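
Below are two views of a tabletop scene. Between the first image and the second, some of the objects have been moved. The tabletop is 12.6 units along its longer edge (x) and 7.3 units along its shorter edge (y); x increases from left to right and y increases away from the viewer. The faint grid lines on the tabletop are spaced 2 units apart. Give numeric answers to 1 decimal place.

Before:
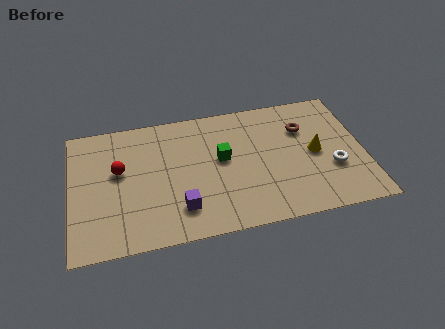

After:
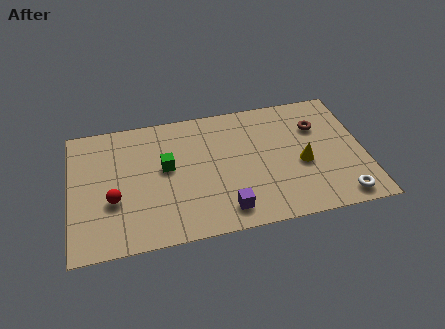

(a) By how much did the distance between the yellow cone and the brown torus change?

+0.6

The distance was about 1.6 in the first image and 2.2 in the second, so they moved 0.6 units further apart.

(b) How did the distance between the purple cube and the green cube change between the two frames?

+0.7

The distance was about 3.1 in the first image and 3.8 in the second, so they moved 0.7 units further apart.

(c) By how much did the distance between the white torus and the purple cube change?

-1.8

Before: roughly 6.7 units apart; after: 4.9. That's 1.8 units closer together.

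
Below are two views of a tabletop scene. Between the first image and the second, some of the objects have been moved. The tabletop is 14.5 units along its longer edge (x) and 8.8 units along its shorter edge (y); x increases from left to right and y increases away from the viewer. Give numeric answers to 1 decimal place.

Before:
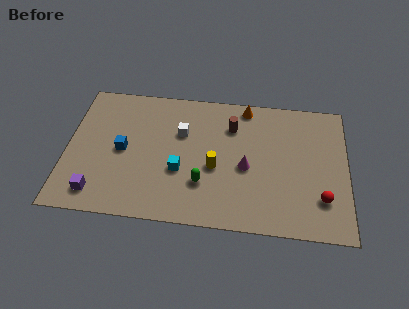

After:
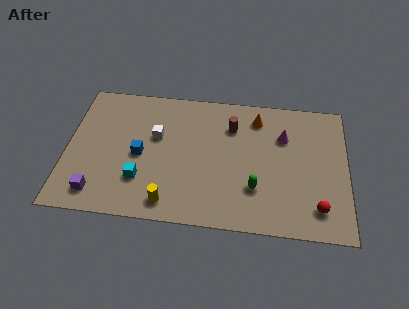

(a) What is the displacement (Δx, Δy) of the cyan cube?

(-2.0, -0.8)

The cyan cube was at about (5.9, 3.3) and moved to about (3.9, 2.5).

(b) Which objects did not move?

the brown cylinder and the purple cube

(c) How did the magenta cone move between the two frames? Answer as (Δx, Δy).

(1.9, 2.2)

The magenta cone was at about (9.3, 3.9) and moved to about (11.2, 6.1).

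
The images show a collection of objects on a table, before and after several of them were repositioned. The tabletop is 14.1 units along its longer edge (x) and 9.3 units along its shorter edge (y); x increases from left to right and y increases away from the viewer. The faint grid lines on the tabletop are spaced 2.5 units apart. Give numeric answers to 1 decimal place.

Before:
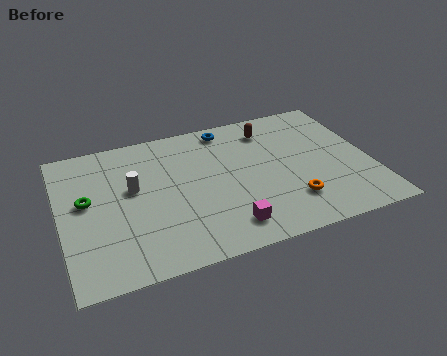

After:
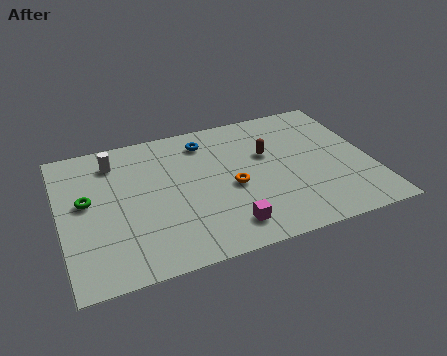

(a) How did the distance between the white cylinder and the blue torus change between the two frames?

-1.2

They were about 5.4 units apart before and 4.2 after — 1.2 units closer together.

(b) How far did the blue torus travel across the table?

1.3

The blue torus was near (7.9, 8.2) before and (6.8, 7.6) after, so it travelled √(1.1² + 0.6²) ≈ 1.3 units.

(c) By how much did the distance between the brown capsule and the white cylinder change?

+0.3

Before: roughly 6.8 units apart; after: 7.1. That's 0.3 units further apart.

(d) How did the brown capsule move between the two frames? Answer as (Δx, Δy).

(-0.3, -1.7)

The brown capsule started near (9.8, 7.5) and ended near (9.5, 5.8).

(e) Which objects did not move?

the green torus and the magenta cube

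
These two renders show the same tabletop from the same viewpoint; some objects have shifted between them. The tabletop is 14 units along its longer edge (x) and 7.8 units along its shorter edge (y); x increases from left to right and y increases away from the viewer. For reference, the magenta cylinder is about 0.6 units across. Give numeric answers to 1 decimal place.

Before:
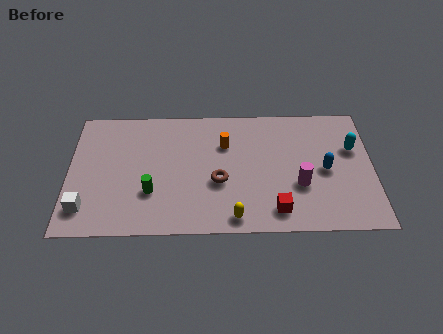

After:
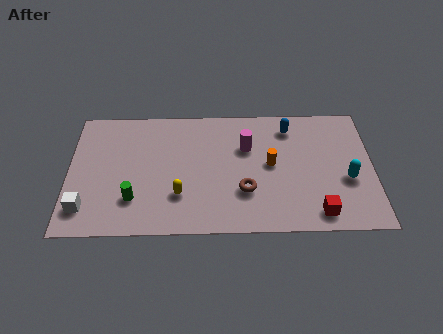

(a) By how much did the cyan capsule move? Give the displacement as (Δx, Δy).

(-0.3, -1.9)

The cyan capsule started near (13.1, 5.0) and ended near (12.8, 3.1).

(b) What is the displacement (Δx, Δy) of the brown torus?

(1.2, -0.6)

The brown torus was at about (6.9, 3.1) and moved to about (8.1, 2.5).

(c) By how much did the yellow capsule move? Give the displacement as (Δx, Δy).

(-2.5, 1.4)

From the two frames, the yellow capsule sits at roughly (7.6, 0.9) before and (5.1, 2.3) after.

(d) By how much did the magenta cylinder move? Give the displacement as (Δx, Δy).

(-2.4, 2.4)

The magenta cylinder started near (10.6, 2.8) and ended near (8.2, 5.2).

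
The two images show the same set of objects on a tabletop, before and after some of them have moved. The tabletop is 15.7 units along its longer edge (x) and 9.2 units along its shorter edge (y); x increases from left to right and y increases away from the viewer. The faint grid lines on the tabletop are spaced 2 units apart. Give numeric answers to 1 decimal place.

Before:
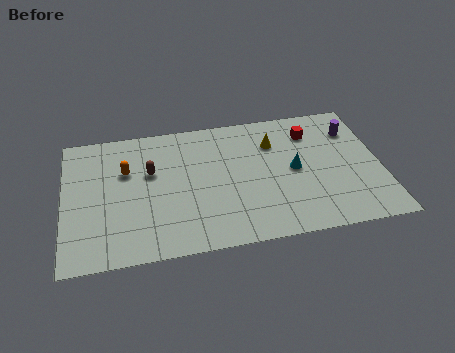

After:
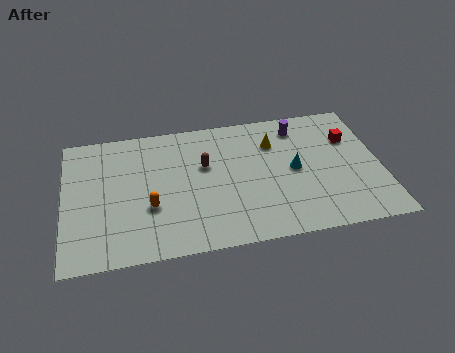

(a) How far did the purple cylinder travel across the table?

2.8

The purple cylinder moved from about (14.5, 6.9) to (11.8, 7.6), a distance of √(2.7² + 0.7²) ≈ 2.8.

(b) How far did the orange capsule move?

2.9

The orange capsule was near (3.1, 6.0) before and (4.2, 3.3) after, so it travelled √(1.1² + 2.7²) ≈ 2.9 units.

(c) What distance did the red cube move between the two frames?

2.1

The red cube moved from about (12.4, 7.1) to (14.3, 6.3), a distance of √(1.9² + 0.8²) ≈ 2.1.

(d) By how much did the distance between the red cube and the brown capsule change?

-0.9

They were about 8.2 units apart before and 7.3 after — 0.9 units closer together.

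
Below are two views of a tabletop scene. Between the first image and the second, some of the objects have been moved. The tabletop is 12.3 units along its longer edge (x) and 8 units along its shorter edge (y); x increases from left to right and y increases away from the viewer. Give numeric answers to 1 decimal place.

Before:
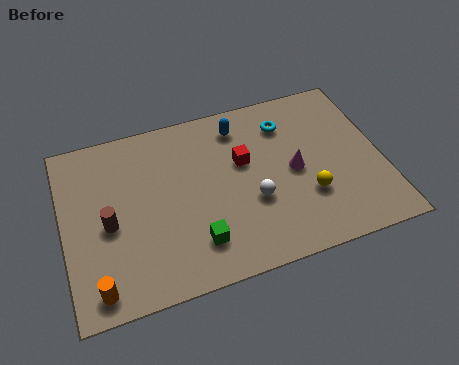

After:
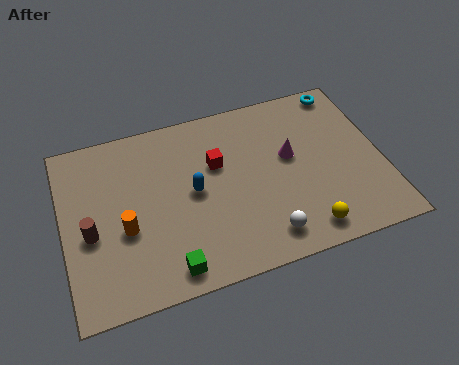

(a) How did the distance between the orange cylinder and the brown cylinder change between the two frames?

-1.4

They were about 2.7 units apart before and 1.3 after — 1.4 units closer together.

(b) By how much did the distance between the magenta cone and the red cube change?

+0.7

They were about 2.1 units apart before and 2.8 after — 0.7 units further apart.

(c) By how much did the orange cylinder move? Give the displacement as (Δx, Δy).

(1.2, 2.2)

From the two frames, the orange cylinder sits at roughly (1.1, 1.0) before and (2.3, 3.2) after.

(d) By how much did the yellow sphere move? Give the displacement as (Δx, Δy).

(-0.3, -1.5)

The yellow sphere started near (9.3, 2.6) and ended near (9.0, 1.1).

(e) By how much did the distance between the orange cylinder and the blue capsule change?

-5.3

The distance was about 8.1 in the first image and 2.8 in the second, so they moved 5.3 units closer together.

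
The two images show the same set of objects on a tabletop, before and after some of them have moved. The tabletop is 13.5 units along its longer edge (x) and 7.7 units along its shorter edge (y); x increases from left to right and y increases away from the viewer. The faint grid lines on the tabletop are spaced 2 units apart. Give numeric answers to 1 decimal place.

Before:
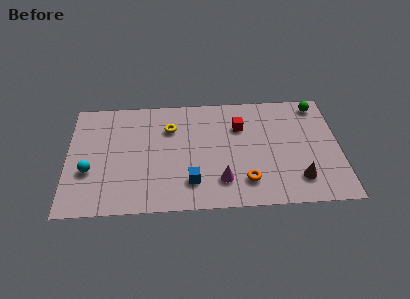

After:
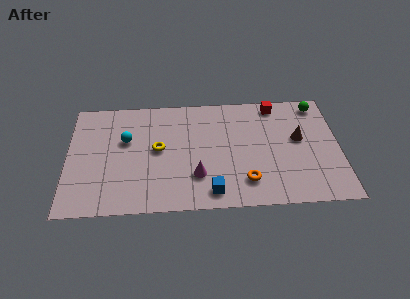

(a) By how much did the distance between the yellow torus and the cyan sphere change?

-3.1

Before: roughly 4.8 units apart; after: 1.7. That's 3.1 units closer together.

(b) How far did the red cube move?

2.3

From (8.6, 5.4) to (10.4, 6.8), the red cube covered √(1.8² + 1.4²) ≈ 2.3 units.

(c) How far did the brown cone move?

2.7

From (11.4, 1.7) to (11.5, 4.4), the brown cone covered √(0.1² + 2.7²) ≈ 2.7 units.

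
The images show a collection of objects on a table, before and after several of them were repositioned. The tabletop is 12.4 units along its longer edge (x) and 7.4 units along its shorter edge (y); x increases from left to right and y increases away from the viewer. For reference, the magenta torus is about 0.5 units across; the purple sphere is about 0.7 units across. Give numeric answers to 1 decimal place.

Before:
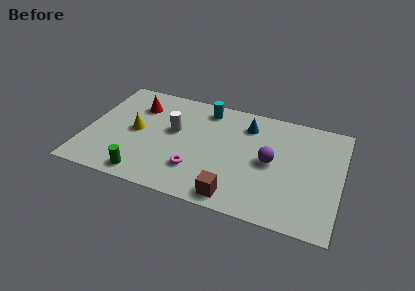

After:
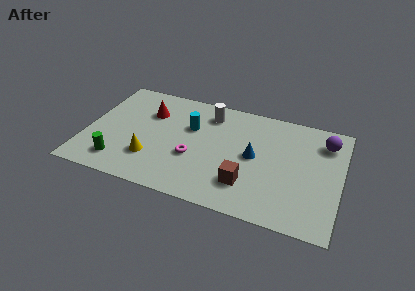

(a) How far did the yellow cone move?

1.8

The yellow cone moved from about (2.4, 3.7) to (3.3, 2.1), a distance of √(0.9² + 1.6²) ≈ 1.8.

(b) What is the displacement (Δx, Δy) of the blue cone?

(0.5, -2.0)

The blue cone started near (7.7, 5.8) and ended near (8.2, 3.8).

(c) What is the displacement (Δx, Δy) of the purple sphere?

(2.5, 2.1)

From the two frames, the purple sphere sits at roughly (9.0, 3.7) before and (11.5, 5.8) after.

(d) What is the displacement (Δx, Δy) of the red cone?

(0.6, -0.3)

From the two frames, the red cone sits at roughly (2.3, 5.5) before and (2.9, 5.2) after.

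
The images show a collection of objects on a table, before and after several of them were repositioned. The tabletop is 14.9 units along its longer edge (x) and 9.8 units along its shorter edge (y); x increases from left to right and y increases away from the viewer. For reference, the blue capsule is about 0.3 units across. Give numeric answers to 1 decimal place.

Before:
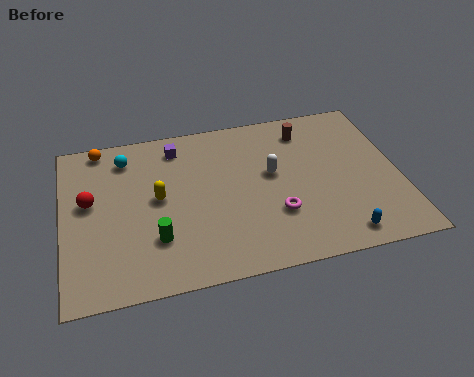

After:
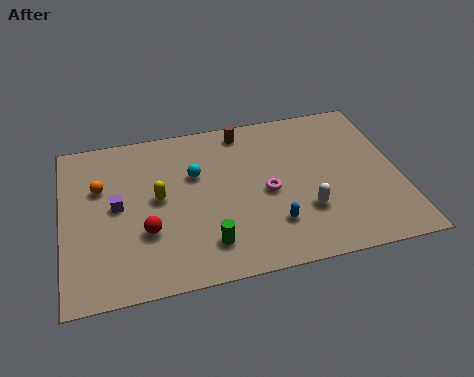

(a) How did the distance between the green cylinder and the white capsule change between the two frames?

-1.5

They were about 6.0 units apart before and 4.5 after — 1.5 units closer together.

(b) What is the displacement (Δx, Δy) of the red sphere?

(2.4, -2.3)

From the two frames, the red sphere sits at roughly (1.2, 5.6) before and (3.6, 3.3) after.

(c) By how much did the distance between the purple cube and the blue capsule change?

-2.6

Before: roughly 9.8 units apart; after: 7.2. That's 2.6 units closer together.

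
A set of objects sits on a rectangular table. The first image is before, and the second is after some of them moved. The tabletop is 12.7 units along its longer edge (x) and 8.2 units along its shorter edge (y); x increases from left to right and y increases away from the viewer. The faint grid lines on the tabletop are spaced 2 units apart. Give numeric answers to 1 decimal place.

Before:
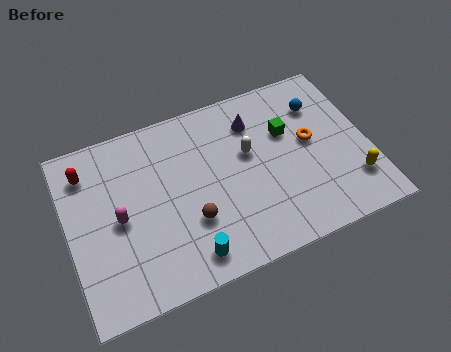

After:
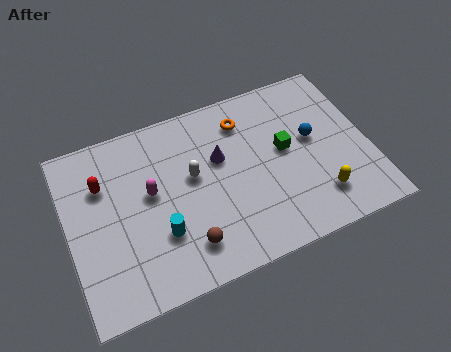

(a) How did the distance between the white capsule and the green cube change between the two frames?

+2.2

They were about 1.7 units apart before and 3.9 after — 2.2 units further apart.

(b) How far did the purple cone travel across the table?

2.0

From (8.1, 6.3) to (6.5, 5.1), the purple cone covered √(1.6² + 1.2²) ≈ 2.0 units.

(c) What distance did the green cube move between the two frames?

0.8

The green cube moved from about (9.4, 5.3) to (9.2, 4.5), a distance of √(0.2² + 0.8²) ≈ 0.8.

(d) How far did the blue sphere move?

1.6

The blue sphere was near (10.9, 6.1) before and (10.4, 4.6) after, so it travelled √(0.5² + 1.5²) ≈ 1.6 units.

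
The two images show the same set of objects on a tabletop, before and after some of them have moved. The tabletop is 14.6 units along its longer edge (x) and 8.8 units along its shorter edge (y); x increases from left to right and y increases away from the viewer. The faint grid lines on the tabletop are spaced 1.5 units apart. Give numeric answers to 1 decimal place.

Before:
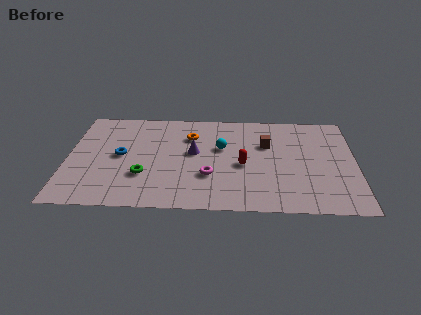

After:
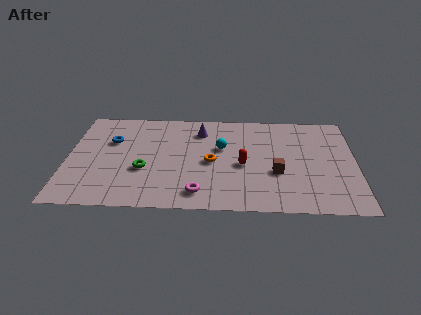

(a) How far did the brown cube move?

2.5

The brown cube moved from about (10.1, 5.8) to (10.6, 3.3), a distance of √(0.5² + 2.5²) ≈ 2.5.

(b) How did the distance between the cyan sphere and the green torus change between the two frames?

-0.3

Before: roughly 4.7 units apart; after: 4.4. That's 0.3 units closer together.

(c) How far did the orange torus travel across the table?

2.5

The orange torus moved from about (6.2, 6.4) to (7.3, 4.1), a distance of √(1.1² + 2.3²) ≈ 2.5.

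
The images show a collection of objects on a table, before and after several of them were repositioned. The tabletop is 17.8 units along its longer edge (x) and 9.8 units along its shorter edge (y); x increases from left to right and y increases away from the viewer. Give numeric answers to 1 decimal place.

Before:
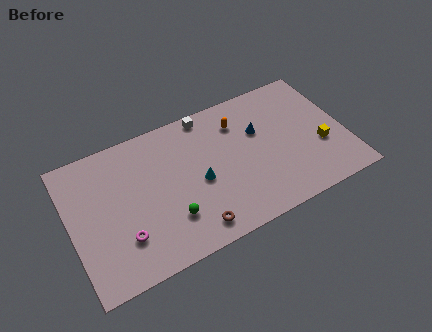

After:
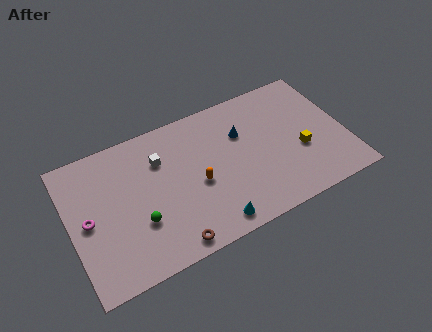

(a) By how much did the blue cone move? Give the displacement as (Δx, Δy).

(-1.1, 0.3)

The blue cone was at about (12.4, 6.3) and moved to about (11.3, 6.6).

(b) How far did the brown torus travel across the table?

1.6

From (7.4, 1.4) to (5.9, 1.0), the brown torus covered √(1.5² + 0.4²) ≈ 1.6 units.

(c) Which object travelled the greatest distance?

the orange capsule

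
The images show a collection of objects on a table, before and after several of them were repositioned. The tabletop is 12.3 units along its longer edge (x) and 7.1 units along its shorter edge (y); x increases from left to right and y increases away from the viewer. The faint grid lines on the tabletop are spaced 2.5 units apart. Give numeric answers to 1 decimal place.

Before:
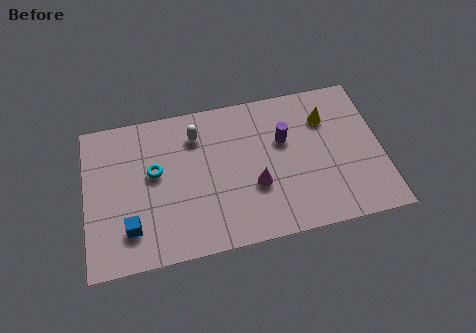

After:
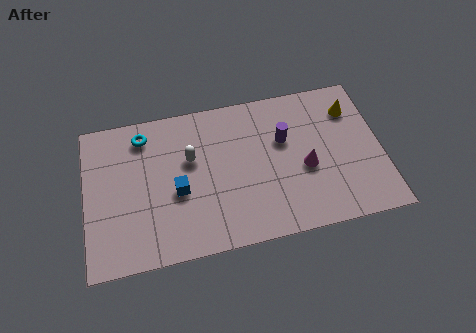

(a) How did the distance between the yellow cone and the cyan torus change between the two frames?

+1.4

They were about 7.3 units apart before and 8.7 after — 1.4 units further apart.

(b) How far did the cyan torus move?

1.8

The cyan torus was near (2.9, 4.1) before and (2.5, 5.9) after, so it travelled √(0.4² + 1.8²) ≈ 1.8 units.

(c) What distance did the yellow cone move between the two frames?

1.1

The yellow cone moved from about (10.1, 5.2) to (11.2, 5.4), a distance of √(1.1² + 0.2²) ≈ 1.1.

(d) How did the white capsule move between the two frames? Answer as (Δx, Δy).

(-0.3, -1.1)

The white capsule started near (4.7, 5.5) and ended near (4.4, 4.4).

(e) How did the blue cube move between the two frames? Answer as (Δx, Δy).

(2.0, 1.3)

From the two frames, the blue cube sits at roughly (1.8, 1.7) before and (3.8, 3.0) after.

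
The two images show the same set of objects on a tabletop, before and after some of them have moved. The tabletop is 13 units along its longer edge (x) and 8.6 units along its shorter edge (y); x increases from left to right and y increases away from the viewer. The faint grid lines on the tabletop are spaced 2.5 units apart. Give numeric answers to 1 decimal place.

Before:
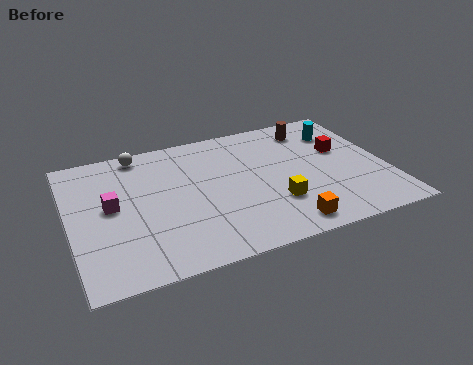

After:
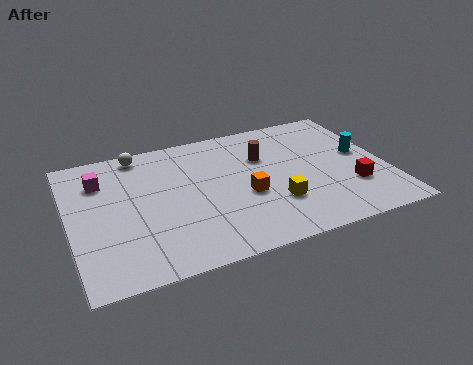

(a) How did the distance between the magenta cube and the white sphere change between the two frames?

-1.3

The distance was about 3.4 in the first image and 2.1 in the second, so they moved 1.3 units closer together.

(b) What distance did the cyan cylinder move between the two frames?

1.9

From (11.4, 6.5) to (12.1, 4.7), the cyan cylinder covered √(0.7² + 1.8²) ≈ 1.9 units.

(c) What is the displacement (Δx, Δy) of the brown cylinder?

(-2.2, -1.3)

The brown cylinder was at about (10.3, 7.1) and moved to about (8.1, 5.8).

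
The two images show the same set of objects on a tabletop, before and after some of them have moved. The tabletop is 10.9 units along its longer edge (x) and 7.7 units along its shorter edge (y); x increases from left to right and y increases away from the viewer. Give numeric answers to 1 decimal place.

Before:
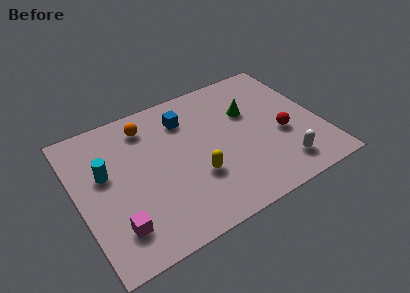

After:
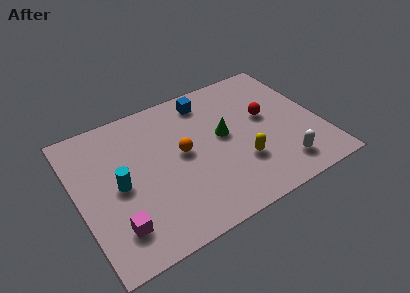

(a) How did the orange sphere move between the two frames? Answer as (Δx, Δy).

(1.3, -2.2)

From the two frames, the orange sphere sits at roughly (3.4, 6.3) before and (4.7, 4.1) after.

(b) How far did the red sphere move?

1.4

From (9.1, 3.1) to (8.6, 4.4), the red sphere covered √(0.5² + 1.3²) ≈ 1.4 units.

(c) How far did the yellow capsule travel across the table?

2.0

The yellow capsule was near (5.1, 2.6) before and (7.1, 2.4) after, so it travelled √(2.0² + 0.2²) ≈ 2.0 units.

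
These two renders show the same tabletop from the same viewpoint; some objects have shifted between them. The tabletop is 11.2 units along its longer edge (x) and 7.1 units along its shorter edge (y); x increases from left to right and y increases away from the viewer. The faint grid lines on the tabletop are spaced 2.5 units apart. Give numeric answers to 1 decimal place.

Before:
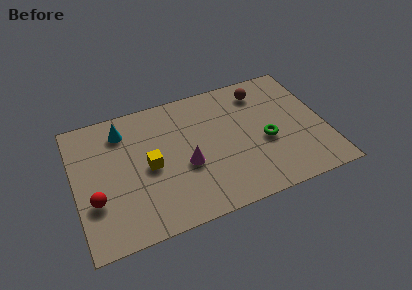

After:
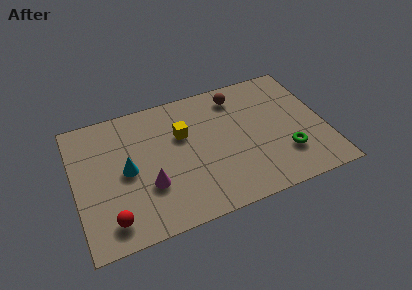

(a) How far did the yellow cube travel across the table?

2.0

From (3.3, 3.4) to (4.9, 4.6), the yellow cube covered √(1.6² + 1.2²) ≈ 2.0 units.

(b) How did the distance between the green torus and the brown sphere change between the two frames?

+1.5

Before: roughly 2.8 units apart; after: 4.3. That's 1.5 units further apart.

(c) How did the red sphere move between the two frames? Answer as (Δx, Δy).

(0.6, -1.2)

From the two frames, the red sphere sits at roughly (0.8, 2.4) before and (1.4, 1.2) after.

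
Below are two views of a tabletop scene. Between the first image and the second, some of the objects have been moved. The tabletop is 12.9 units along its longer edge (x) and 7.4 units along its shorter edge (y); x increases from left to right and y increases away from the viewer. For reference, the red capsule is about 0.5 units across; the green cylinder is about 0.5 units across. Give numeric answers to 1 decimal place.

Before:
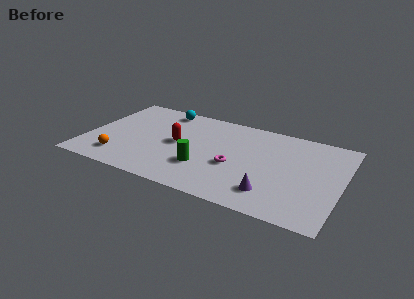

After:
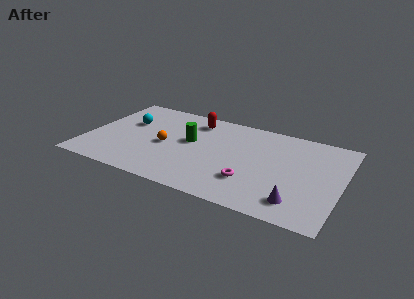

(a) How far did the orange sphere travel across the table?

2.8

The orange sphere moved from about (1.9, 1.5) to (4.0, 3.4), a distance of √(2.1² + 1.9²) ≈ 2.8.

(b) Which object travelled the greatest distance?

the orange sphere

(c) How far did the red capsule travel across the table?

2.4

From (4.6, 3.8) to (5.2, 6.1), the red capsule covered √(0.6² + 2.3²) ≈ 2.4 units.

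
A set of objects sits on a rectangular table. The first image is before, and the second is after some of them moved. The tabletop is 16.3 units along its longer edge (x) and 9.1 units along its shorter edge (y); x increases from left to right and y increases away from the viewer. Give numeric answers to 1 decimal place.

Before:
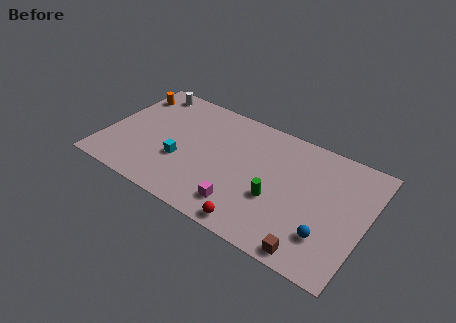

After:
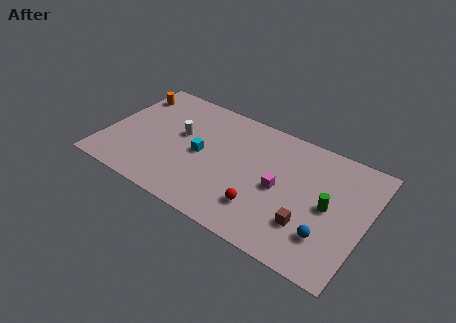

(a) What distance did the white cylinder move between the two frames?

3.7

From (1.9, 8.0) to (4.5, 5.3), the white cylinder covered √(2.6² + 2.7²) ≈ 3.7 units.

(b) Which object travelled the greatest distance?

the white cylinder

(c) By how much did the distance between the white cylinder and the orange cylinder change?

+2.8

Before: roughly 1.3 units apart; after: 4.1. That's 2.8 units further apart.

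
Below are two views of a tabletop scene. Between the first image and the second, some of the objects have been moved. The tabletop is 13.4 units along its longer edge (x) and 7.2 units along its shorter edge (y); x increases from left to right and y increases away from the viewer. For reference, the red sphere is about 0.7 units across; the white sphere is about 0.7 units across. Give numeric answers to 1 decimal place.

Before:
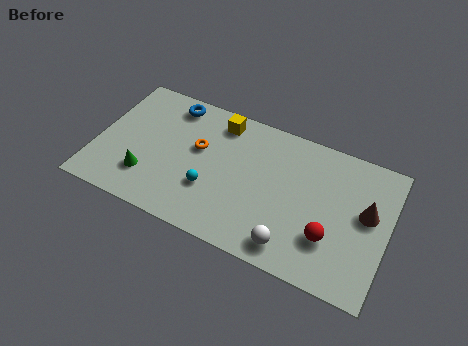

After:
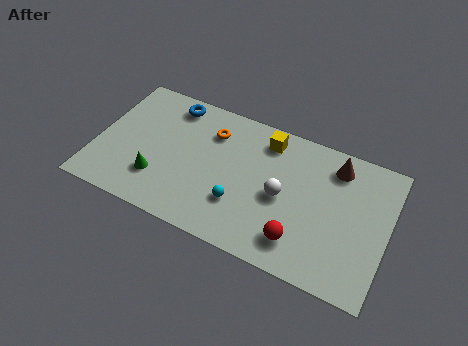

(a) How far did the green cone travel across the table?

0.5

The green cone was near (2.5, 1.9) before and (3.0, 2.0) after, so it travelled √(0.5² + 0.1²) ≈ 0.5 units.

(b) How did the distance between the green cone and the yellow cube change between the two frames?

+1.0

Before: roughly 5.1 units apart; after: 6.1. That's 1.0 units further apart.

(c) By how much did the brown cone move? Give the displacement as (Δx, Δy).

(-1.6, 1.8)

The brown cone started near (12.4, 4.1) and ended near (10.8, 5.9).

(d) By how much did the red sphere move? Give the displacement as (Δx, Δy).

(-1.3, -0.7)

The red sphere was at about (10.9, 2.2) and moved to about (9.6, 1.5).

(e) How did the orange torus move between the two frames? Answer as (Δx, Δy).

(0.5, 1.1)

From the two frames, the orange torus sits at roughly (4.6, 4.3) before and (5.1, 5.4) after.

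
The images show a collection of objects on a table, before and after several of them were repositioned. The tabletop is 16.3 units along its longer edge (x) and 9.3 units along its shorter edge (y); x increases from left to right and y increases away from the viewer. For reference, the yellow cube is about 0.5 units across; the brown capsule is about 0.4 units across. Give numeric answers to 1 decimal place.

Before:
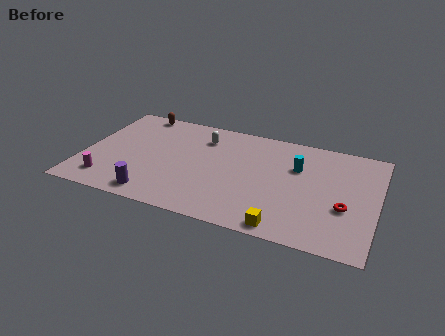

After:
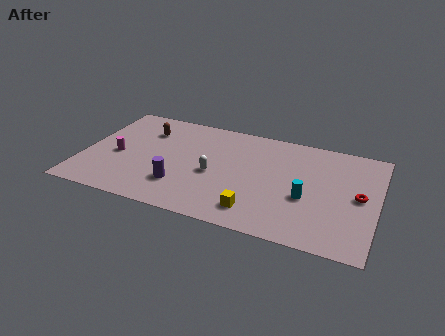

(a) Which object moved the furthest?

the white capsule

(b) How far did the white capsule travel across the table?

3.2

The white capsule moved from about (6.4, 7.2) to (7.3, 4.1), a distance of √(0.9² + 3.1²) ≈ 3.2.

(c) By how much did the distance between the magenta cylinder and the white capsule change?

-1.9

Before: roughly 7.3 units apart; after: 5.4. That's 1.9 units closer together.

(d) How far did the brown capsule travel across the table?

1.7

The brown capsule moved from about (2.5, 8.5) to (3.2, 6.9), a distance of √(0.7² + 1.6²) ≈ 1.7.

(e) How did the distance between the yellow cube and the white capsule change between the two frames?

-4.6

The distance was about 8.1 in the first image and 3.5 in the second, so they moved 4.6 units closer together.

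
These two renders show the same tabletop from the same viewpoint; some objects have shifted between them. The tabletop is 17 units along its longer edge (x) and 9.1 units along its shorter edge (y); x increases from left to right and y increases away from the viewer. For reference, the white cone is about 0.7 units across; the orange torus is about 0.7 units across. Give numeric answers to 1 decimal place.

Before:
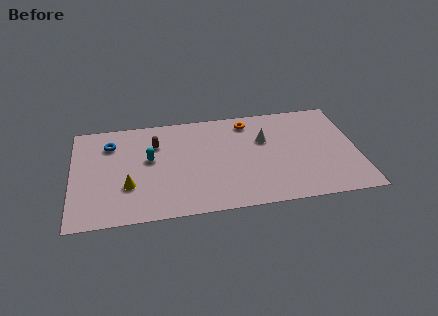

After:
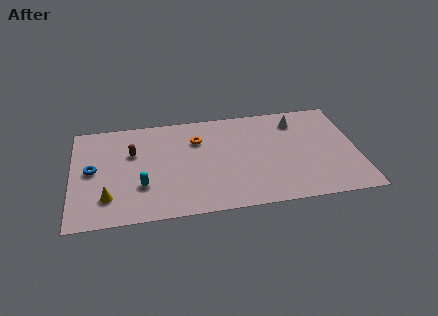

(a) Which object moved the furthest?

the orange torus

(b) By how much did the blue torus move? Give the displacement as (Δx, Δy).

(-1.1, -2.2)

The blue torus was at about (2.3, 6.9) and moved to about (1.2, 4.7).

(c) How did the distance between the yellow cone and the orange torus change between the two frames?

-1.8

They were about 8.7 units apart before and 6.9 after — 1.8 units closer together.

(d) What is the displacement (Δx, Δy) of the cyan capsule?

(-0.5, -2.3)

The cyan capsule started near (4.6, 5.2) and ended near (4.1, 2.9).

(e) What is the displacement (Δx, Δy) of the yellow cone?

(-1.2, -0.8)

The yellow cone was at about (3.3, 3.0) and moved to about (2.1, 2.2).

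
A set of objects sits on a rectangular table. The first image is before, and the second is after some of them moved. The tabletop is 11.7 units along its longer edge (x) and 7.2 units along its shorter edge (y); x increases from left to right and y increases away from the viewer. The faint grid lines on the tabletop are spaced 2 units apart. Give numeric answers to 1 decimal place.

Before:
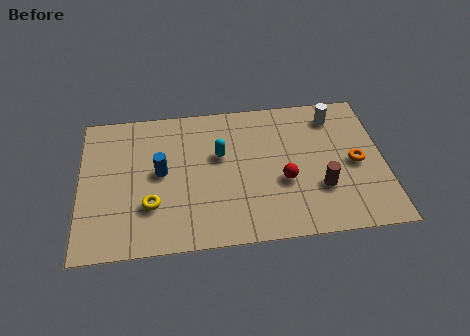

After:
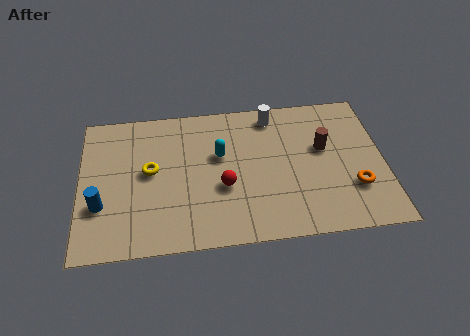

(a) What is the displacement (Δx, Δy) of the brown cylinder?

(0.2, 2.0)

The brown cylinder was at about (9.2, 2.3) and moved to about (9.4, 4.3).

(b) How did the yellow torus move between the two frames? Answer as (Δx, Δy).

(0.0, 1.7)

From the two frames, the yellow torus sits at roughly (2.7, 2.2) before and (2.7, 3.9) after.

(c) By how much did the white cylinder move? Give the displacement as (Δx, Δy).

(-2.4, 0.3)

The white cylinder started near (9.9, 5.9) and ended near (7.5, 6.2).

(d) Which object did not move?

the cyan capsule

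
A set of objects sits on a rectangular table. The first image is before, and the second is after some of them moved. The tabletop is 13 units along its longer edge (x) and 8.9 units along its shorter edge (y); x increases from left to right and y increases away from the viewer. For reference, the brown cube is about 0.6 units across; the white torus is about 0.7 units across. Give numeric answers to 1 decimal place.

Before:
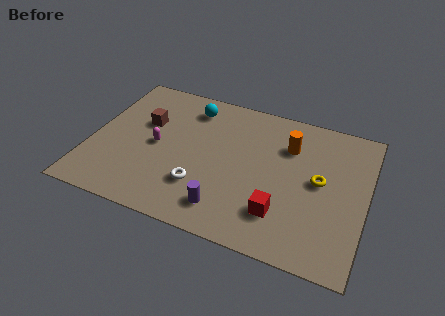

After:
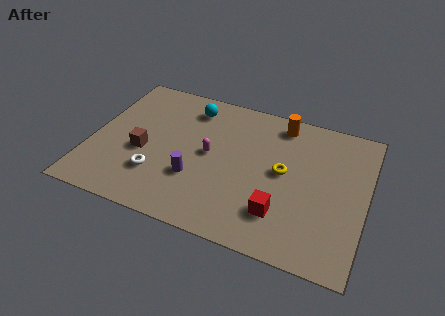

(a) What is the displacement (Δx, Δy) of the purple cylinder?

(-1.6, 1.3)

The purple cylinder started near (6.7, 1.6) and ended near (5.1, 2.9).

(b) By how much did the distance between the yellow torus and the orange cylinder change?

+0.7

Before: roughly 2.3 units apart; after: 3.0. That's 0.7 units further apart.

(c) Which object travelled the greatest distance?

the magenta capsule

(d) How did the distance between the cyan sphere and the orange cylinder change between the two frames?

-0.6

Before: roughly 4.9 units apart; after: 4.3. That's 0.6 units closer together.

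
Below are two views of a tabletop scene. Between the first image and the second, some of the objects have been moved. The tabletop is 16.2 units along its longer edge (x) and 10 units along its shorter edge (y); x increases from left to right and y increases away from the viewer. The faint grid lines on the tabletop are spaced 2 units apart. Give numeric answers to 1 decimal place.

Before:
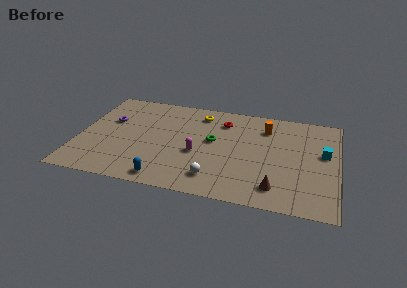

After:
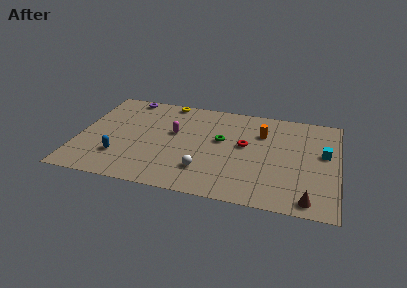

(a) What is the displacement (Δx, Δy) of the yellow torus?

(-2.1, 0.9)

The yellow torus started near (7.4, 8.3) and ended near (5.3, 9.2).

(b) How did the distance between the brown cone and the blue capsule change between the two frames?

+5.1

The distance was about 6.8 in the first image and 11.9 in the second, so they moved 5.1 units further apart.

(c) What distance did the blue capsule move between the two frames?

3.4

From (5.7, 1.1) to (2.7, 2.7), the blue capsule covered √(3.0² + 1.6²) ≈ 3.4 units.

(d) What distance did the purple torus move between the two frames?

2.9

The purple torus moved from about (1.8, 6.3) to (2.7, 9.1), a distance of √(0.9² + 2.8²) ≈ 2.9.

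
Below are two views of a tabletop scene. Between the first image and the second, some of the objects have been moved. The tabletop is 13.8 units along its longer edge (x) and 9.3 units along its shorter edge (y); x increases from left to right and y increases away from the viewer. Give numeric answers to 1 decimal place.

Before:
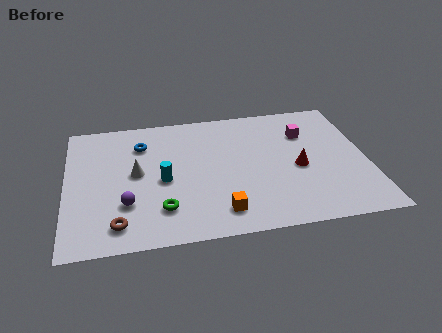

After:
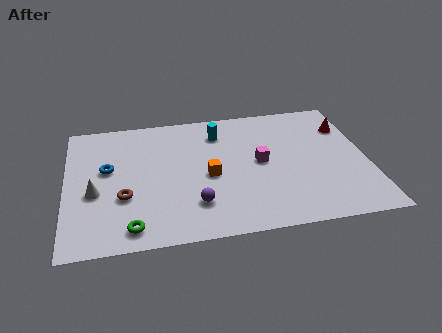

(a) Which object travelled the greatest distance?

the cyan cylinder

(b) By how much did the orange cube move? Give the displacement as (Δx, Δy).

(-0.4, 2.6)

The orange cube was at about (6.9, 1.6) and moved to about (6.5, 4.2).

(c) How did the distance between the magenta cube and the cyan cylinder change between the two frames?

-4.0

The distance was about 7.1 in the first image and 3.1 in the second, so they moved 4.0 units closer together.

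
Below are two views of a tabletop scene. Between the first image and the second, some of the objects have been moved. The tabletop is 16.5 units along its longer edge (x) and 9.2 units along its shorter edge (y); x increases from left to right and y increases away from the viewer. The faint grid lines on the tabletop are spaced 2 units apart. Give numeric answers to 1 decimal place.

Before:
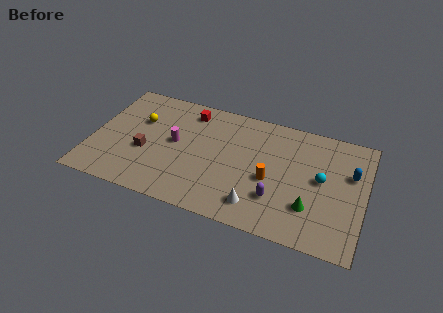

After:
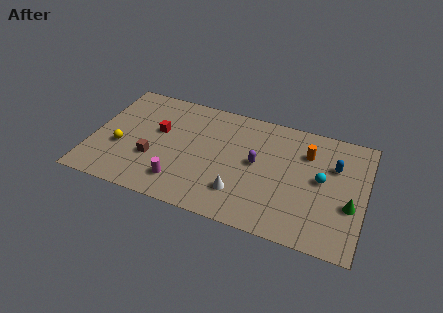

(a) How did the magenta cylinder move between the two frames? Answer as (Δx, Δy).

(0.6, -3.0)

The magenta cylinder was at about (5.0, 4.9) and moved to about (5.6, 1.9).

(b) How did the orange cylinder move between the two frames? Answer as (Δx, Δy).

(2.0, 2.8)

From the two frames, the orange cylinder sits at roughly (10.9, 3.9) before and (12.9, 6.7) after.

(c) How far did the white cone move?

1.3

From (10.3, 1.7) to (9.2, 2.3), the white cone covered √(1.1² + 0.6²) ≈ 1.3 units.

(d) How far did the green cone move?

2.5

The green cone was near (13.4, 2.6) before and (15.7, 3.5) after, so it travelled √(2.3² + 0.9²) ≈ 2.5 units.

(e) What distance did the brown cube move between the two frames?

0.6

The brown cube moved from about (3.3, 3.6) to (3.8, 3.2), a distance of √(0.5² + 0.4²) ≈ 0.6.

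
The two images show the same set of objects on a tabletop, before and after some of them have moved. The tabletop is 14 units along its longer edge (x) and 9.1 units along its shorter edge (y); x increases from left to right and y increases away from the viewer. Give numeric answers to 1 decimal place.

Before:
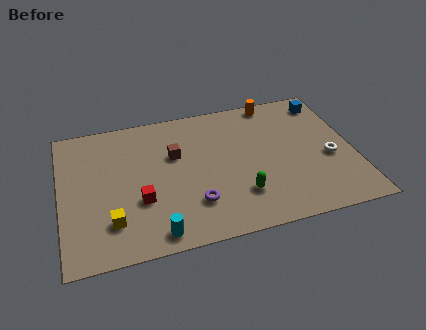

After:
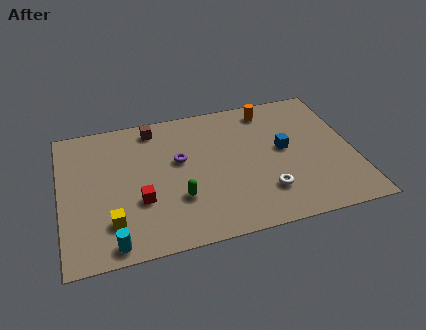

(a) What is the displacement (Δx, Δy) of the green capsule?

(-2.9, 0.5)

From the two frames, the green capsule sits at roughly (8.4, 2.4) before and (5.5, 2.9) after.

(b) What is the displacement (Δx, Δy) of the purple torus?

(-0.5, 3.0)

The purple torus started near (6.2, 2.4) and ended near (5.7, 5.4).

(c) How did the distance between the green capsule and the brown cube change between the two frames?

+0.6

They were about 4.5 units apart before and 5.1 after — 0.6 units further apart.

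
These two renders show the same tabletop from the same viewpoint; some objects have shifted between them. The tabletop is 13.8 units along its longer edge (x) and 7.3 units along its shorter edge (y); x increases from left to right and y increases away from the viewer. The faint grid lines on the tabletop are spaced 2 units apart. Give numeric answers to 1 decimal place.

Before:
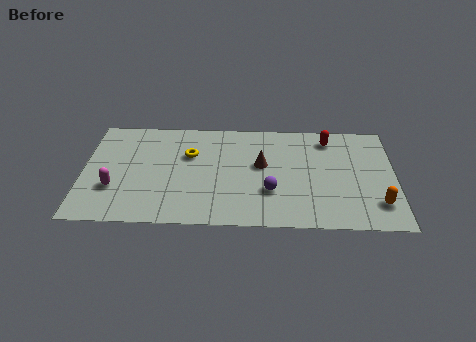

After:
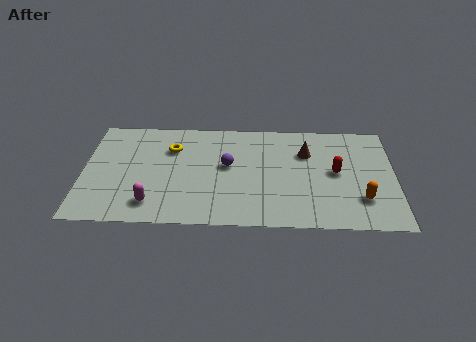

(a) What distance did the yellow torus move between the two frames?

0.9

The yellow torus was near (4.7, 4.8) before and (3.9, 5.2) after, so it travelled √(0.8² + 0.4²) ≈ 0.9 units.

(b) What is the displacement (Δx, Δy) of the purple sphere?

(-1.9, 1.7)

From the two frames, the purple sphere sits at roughly (8.3, 2.4) before and (6.4, 4.1) after.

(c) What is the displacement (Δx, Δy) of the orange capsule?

(-0.7, 0.3)

The orange capsule was at about (13.0, 1.7) and moved to about (12.3, 2.0).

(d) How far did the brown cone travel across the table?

2.2

From (7.9, 4.2) to (9.9, 5.1), the brown cone covered √(2.0² + 0.9²) ≈ 2.2 units.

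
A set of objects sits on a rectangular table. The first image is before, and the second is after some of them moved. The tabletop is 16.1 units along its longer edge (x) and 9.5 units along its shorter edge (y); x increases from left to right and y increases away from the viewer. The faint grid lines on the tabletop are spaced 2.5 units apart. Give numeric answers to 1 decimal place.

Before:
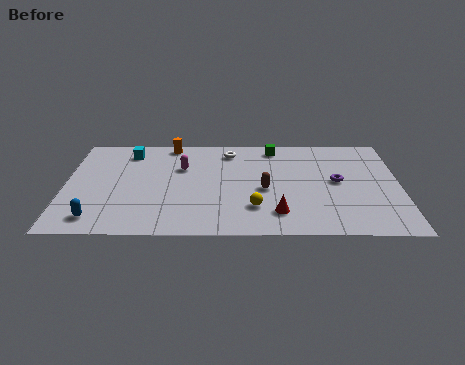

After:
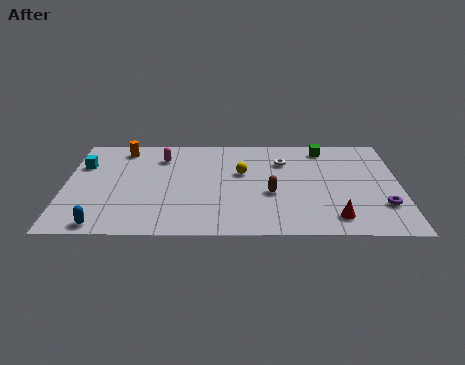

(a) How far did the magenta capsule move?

1.4

The magenta capsule moved from about (5.6, 6.3) to (4.6, 7.3), a distance of √(1.0² + 1.0²) ≈ 1.4.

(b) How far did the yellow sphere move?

3.4

The yellow sphere was near (9.1, 2.5) before and (8.5, 5.8) after, so it travelled √(0.6² + 3.3²) ≈ 3.4 units.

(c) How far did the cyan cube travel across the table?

2.6

The cyan cube moved from about (3.0, 7.8) to (0.8, 6.5), a distance of √(2.2² + 1.3²) ≈ 2.6.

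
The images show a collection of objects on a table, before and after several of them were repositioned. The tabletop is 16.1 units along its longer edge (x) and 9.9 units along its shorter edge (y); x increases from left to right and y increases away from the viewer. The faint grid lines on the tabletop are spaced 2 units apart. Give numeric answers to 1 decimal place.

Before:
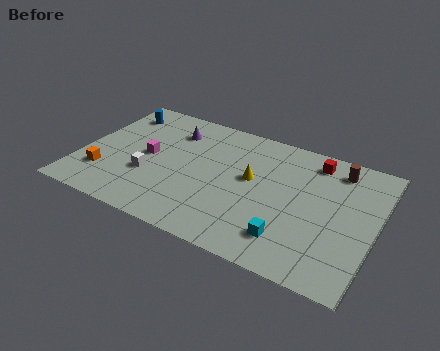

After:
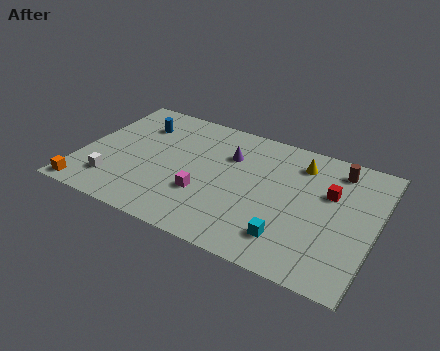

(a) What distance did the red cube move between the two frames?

2.4

The red cube moved from about (12.4, 8.4) to (13.5, 6.3), a distance of √(1.1² + 2.1²) ≈ 2.4.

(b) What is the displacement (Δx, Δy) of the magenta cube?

(3.4, -1.7)

From the two frames, the magenta cube sits at roughly (3.6, 5.0) before and (7.0, 3.3) after.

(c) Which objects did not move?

the cyan cube and the brown cylinder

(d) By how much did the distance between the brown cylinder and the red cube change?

+0.7

They were about 1.3 units apart before and 2.0 after — 0.7 units further apart.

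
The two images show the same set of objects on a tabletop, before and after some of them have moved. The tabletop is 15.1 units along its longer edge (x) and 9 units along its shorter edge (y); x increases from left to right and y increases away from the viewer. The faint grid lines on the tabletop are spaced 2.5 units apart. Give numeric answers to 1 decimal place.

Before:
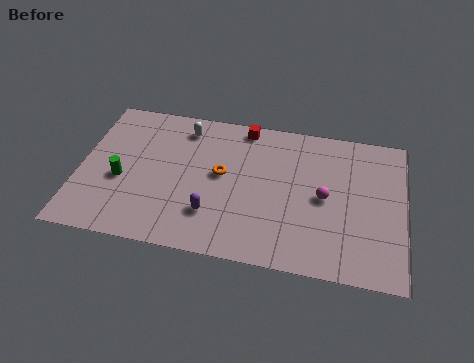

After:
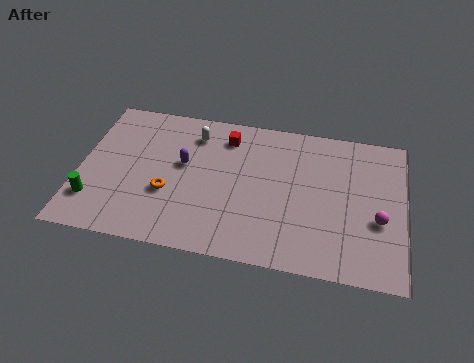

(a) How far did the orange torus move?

2.9

The orange torus moved from about (6.6, 4.9) to (4.2, 3.3), a distance of √(2.4² + 1.6²) ≈ 2.9.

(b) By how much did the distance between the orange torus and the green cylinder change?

-1.2

The distance was about 4.8 in the first image and 3.6 in the second, so they moved 1.2 units closer together.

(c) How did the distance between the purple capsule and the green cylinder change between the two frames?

+0.5

They were about 4.5 units apart before and 5.0 after — 0.5 units further apart.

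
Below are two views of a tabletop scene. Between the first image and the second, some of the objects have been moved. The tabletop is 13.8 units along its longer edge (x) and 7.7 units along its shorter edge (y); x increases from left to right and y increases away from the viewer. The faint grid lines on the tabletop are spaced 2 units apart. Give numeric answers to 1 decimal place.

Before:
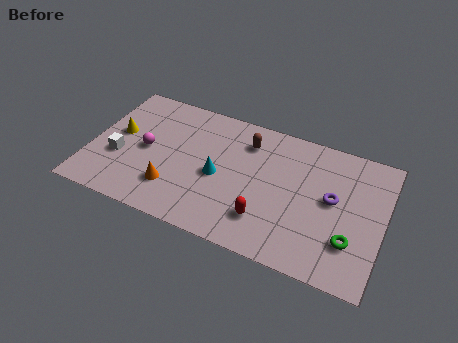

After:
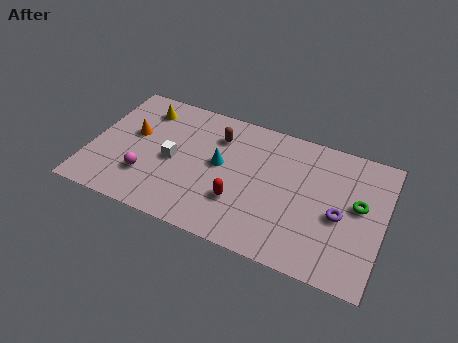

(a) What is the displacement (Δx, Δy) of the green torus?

(0.2, 2.1)

The green torus was at about (12.4, 2.2) and moved to about (12.6, 4.3).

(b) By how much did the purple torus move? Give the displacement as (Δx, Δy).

(0.4, -0.8)

The purple torus started near (11.4, 4.2) and ended near (11.8, 3.4).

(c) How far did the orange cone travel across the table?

3.3

The orange cone was near (4.1, 2.0) before and (1.9, 4.5) after, so it travelled √(2.2² + 2.5²) ≈ 3.3 units.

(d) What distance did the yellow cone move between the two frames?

2.1

The yellow cone was near (1.2, 4.3) before and (2.2, 6.2) after, so it travelled √(1.0² + 1.9²) ≈ 2.1 units.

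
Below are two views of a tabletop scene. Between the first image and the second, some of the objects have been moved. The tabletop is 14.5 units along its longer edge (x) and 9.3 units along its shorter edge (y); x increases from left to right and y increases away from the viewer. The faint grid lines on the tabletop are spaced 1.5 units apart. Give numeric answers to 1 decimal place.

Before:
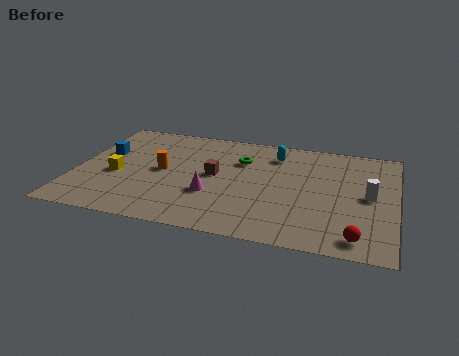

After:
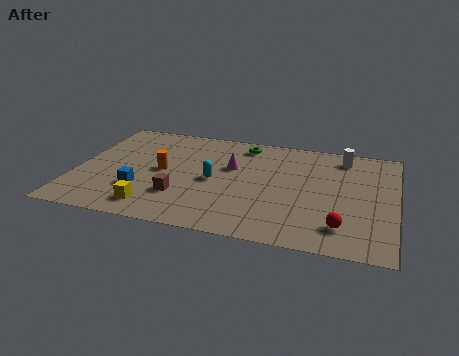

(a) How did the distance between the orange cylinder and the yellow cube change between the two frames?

+1.0

They were about 2.2 units apart before and 3.2 after — 1.0 units further apart.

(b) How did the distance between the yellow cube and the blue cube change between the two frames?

-0.5

They were about 2.0 units apart before and 1.5 after — 0.5 units closer together.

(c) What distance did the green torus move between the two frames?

1.5

The green torus was near (7.4, 6.5) before and (7.4, 8.0) after, so it travelled √(0.0² + 1.5²) ≈ 1.5 units.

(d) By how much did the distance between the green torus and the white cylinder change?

-1.6

Before: roughly 6.2 units apart; after: 4.6. That's 1.6 units closer together.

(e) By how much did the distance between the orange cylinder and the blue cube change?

-0.9

Before: roughly 3.0 units apart; after: 2.1. That's 0.9 units closer together.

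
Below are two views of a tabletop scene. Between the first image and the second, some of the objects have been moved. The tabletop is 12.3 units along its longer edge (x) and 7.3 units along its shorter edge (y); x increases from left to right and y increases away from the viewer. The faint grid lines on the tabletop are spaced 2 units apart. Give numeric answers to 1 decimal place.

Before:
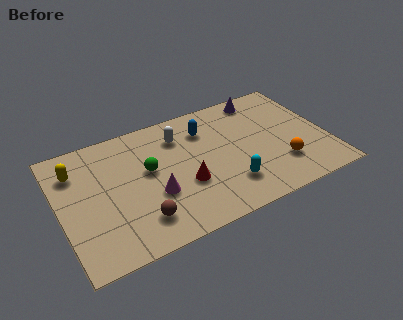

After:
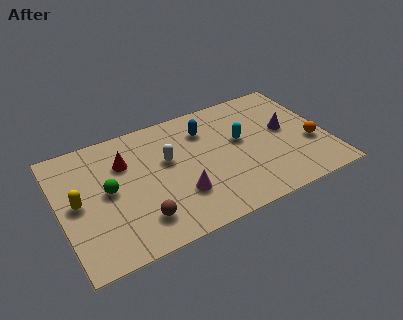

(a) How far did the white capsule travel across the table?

1.4

From (5.7, 5.6) to (5.0, 4.4), the white capsule covered √(0.7² + 1.2²) ≈ 1.4 units.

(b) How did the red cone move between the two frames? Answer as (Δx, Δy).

(-2.5, 2.4)

From the two frames, the red cone sits at roughly (5.6, 2.7) before and (3.1, 5.1) after.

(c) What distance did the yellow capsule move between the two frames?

1.8

The yellow capsule was near (0.9, 5.5) before and (0.8, 3.7) after, so it travelled √(0.1² + 1.8²) ≈ 1.8 units.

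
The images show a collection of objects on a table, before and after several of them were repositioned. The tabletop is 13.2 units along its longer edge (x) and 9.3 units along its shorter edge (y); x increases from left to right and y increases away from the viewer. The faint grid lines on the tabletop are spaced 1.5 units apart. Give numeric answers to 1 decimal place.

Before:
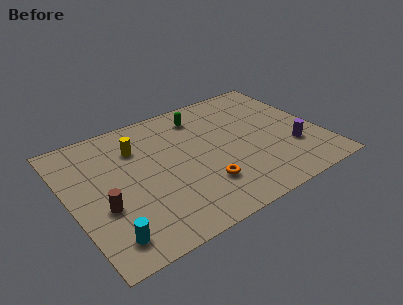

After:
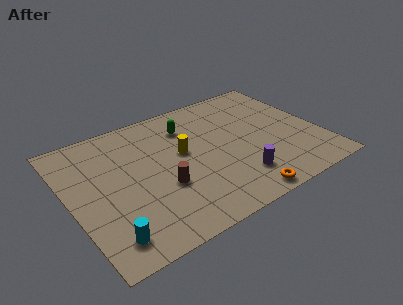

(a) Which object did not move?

the cyan cylinder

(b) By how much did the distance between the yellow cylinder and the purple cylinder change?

-4.6

Before: roughly 8.6 units apart; after: 4.0. That's 4.6 units closer together.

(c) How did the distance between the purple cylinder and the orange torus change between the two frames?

-3.6

The distance was about 4.9 in the first image and 1.3 in the second, so they moved 3.6 units closer together.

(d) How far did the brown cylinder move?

3.1

From (1.5, 3.5) to (4.6, 3.4), the brown cylinder covered √(3.1² + 0.1²) ≈ 3.1 units.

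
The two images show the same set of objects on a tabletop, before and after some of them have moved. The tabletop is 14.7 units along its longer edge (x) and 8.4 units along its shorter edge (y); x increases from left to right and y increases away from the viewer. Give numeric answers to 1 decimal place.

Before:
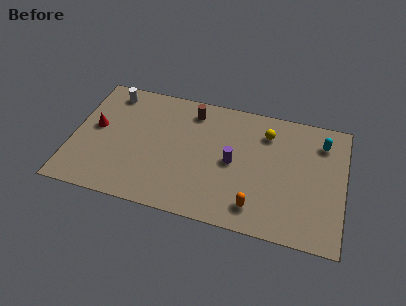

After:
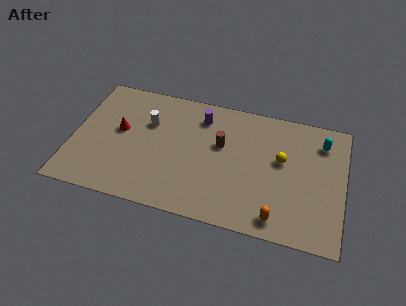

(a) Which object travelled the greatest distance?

the purple cylinder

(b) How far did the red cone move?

1.3

From (1.2, 4.6) to (2.5, 4.7), the red cone covered √(1.3² + 0.1²) ≈ 1.3 units.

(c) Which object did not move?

the cyan capsule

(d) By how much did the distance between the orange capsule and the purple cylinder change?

+4.2

They were about 3.0 units apart before and 7.2 after — 4.2 units further apart.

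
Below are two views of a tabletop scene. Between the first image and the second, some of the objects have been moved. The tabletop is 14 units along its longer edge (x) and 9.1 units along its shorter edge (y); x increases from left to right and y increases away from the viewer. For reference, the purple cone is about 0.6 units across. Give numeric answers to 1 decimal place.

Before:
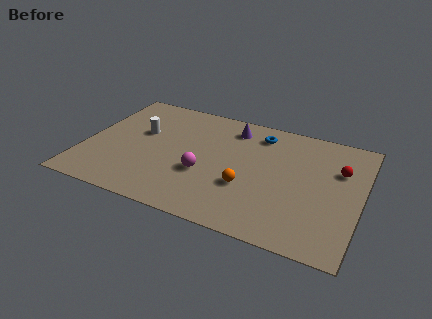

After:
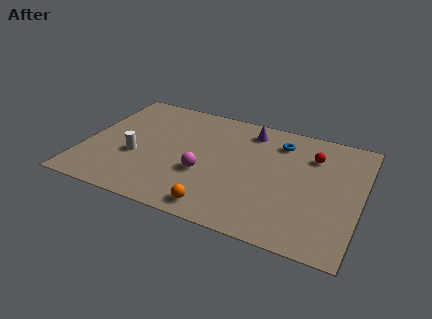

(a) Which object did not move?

the magenta sphere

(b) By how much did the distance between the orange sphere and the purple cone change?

+2.1

They were about 4.5 units apart before and 6.6 after — 2.1 units further apart.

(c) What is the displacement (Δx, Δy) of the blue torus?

(1.1, -0.3)

The blue torus was at about (8.6, 7.5) and moved to about (9.7, 7.2).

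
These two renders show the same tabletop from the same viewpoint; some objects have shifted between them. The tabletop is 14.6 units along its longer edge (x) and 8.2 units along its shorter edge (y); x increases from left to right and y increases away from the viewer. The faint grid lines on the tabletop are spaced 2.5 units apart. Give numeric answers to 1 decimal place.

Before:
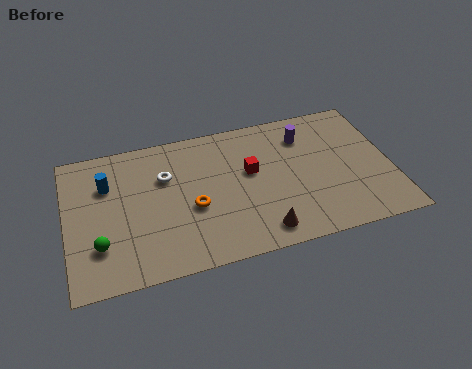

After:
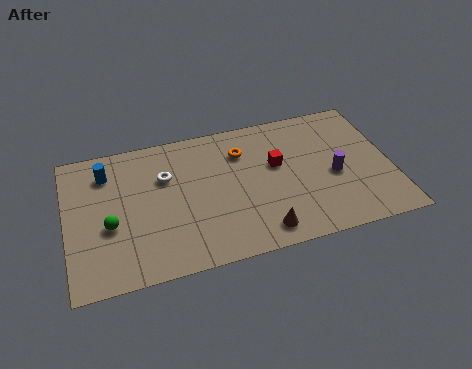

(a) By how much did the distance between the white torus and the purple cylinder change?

+1.3

They were about 6.4 units apart before and 7.7 after — 1.3 units further apart.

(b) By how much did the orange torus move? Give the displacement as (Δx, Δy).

(2.4, 2.7)

The orange torus was at about (5.6, 3.4) and moved to about (8.0, 6.1).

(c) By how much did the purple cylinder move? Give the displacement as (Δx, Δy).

(1.1, -2.7)

From the two frames, the purple cylinder sits at roughly (10.9, 6.3) before and (12.0, 3.6) after.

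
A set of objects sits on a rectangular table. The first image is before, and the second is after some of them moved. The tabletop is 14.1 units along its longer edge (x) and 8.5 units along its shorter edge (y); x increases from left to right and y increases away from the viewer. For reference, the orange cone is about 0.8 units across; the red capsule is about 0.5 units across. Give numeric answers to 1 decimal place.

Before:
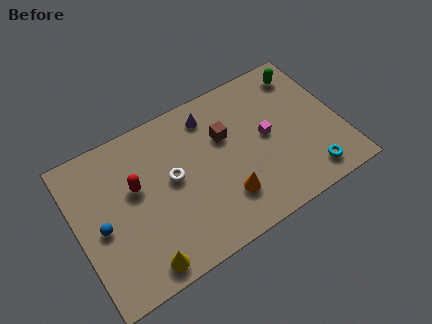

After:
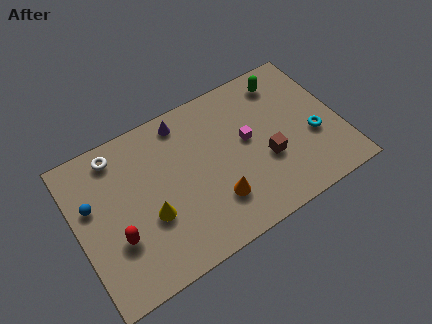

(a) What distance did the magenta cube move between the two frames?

1.0

The magenta cube moved from about (10.2, 4.4) to (9.2, 4.7), a distance of √(1.0² + 0.3²) ≈ 1.0.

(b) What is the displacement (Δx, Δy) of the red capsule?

(-1.3, -2.2)

The red capsule was at about (3.2, 5.1) and moved to about (1.9, 2.9).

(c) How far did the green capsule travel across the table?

1.1

The green capsule moved from about (12.7, 7.1) to (11.6, 7.1), a distance of √(1.1² + 0.0²) ≈ 1.1.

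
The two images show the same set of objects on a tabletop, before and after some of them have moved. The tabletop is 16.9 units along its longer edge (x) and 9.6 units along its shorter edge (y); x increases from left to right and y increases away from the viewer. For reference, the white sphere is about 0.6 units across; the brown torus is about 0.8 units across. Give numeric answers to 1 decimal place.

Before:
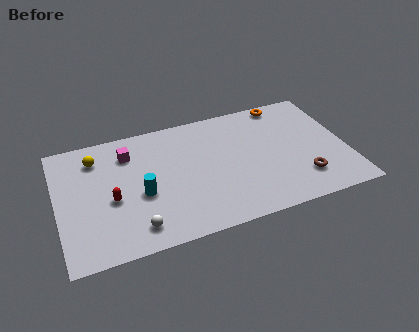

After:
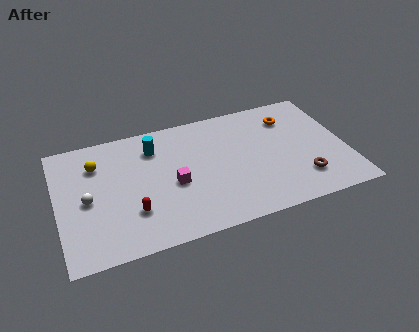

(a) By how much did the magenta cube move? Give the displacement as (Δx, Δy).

(2.4, -3.2)

The magenta cube was at about (4.3, 7.4) and moved to about (6.7, 4.2).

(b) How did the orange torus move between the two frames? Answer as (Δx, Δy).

(0.2, -1.3)

The orange torus started near (13.7, 8.7) and ended near (13.9, 7.4).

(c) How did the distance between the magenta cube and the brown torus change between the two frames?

-3.4

Before: roughly 11.0 units apart; after: 7.6. That's 3.4 units closer together.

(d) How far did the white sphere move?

3.9

The white sphere was near (4.3, 1.6) before and (1.7, 4.5) after, so it travelled √(2.6² + 2.9²) ≈ 3.9 units.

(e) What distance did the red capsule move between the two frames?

1.7

The red capsule moved from about (3.1, 4.1) to (4.2, 2.8), a distance of √(1.1² + 1.3²) ≈ 1.7.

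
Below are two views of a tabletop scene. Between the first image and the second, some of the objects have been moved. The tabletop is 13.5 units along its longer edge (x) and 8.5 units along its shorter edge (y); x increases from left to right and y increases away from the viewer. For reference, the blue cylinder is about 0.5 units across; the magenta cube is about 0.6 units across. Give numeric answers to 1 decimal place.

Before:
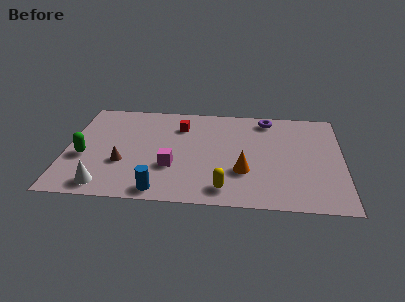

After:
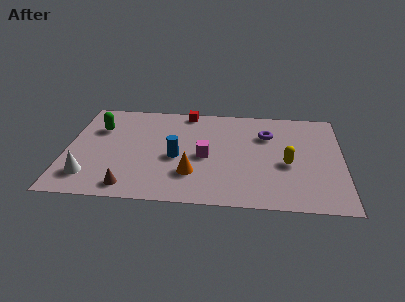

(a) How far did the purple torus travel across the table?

1.4

The purple torus was near (9.8, 7.4) before and (9.8, 6.0) after, so it travelled √(0.0² + 1.4²) ≈ 1.4 units.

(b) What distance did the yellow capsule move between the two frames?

3.8

The yellow capsule was near (7.8, 1.3) before and (10.8, 3.6) after, so it travelled √(3.0² + 2.3²) ≈ 3.8 units.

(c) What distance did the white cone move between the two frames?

1.1

The white cone was near (2.0, 1.1) before and (1.2, 1.8) after, so it travelled √(0.8² + 0.7²) ≈ 1.1 units.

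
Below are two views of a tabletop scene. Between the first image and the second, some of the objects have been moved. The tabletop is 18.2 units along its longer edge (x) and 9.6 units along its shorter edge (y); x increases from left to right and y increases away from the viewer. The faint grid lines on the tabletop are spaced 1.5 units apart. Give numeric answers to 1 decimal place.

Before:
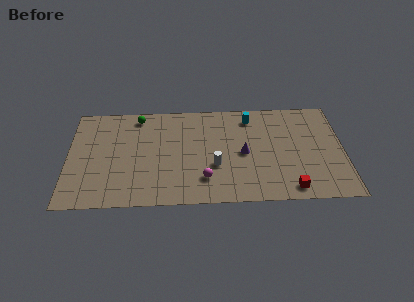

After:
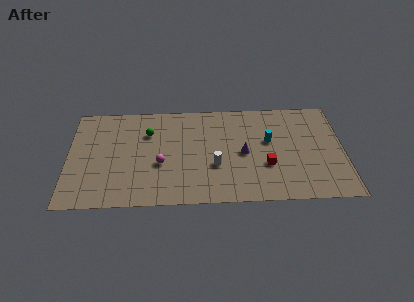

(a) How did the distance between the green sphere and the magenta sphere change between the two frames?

-4.4

Before: roughly 7.5 units apart; after: 3.1. That's 4.4 units closer together.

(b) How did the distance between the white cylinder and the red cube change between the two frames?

-2.0

Before: roughly 5.4 units apart; after: 3.4. That's 2.0 units closer together.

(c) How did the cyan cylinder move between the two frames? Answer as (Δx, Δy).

(1.2, -2.3)

From the two frames, the cyan cylinder sits at roughly (12.1, 8.0) before and (13.3, 5.7) after.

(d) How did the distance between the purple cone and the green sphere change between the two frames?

-1.3

Before: roughly 8.0 units apart; after: 6.7. That's 1.3 units closer together.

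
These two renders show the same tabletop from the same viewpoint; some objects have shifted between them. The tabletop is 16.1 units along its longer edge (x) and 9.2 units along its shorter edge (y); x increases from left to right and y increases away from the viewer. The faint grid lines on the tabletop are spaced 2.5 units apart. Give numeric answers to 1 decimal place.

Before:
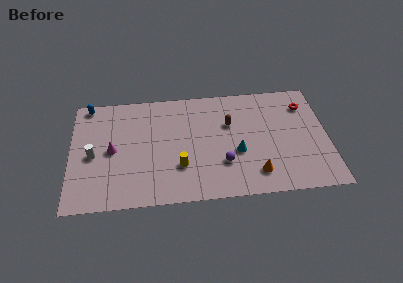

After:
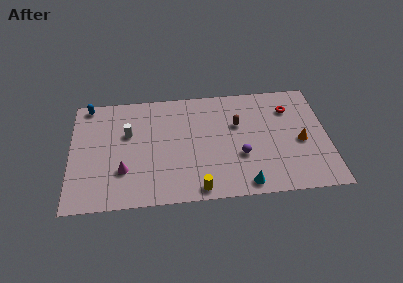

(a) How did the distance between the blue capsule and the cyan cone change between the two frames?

+1.7

Before: roughly 10.5 units apart; after: 12.2. That's 1.7 units further apart.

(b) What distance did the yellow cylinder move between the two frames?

2.2

The yellow cylinder was near (6.8, 2.8) before and (7.9, 0.9) after, so it travelled √(1.1² + 1.9²) ≈ 2.2 units.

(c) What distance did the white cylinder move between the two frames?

2.7

From (1.4, 4.2) to (3.6, 5.8), the white cylinder covered √(2.2² + 1.6²) ≈ 2.7 units.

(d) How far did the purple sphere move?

1.2

The purple sphere moved from about (9.5, 2.8) to (10.6, 3.3), a distance of √(1.1² + 0.5²) ≈ 1.2.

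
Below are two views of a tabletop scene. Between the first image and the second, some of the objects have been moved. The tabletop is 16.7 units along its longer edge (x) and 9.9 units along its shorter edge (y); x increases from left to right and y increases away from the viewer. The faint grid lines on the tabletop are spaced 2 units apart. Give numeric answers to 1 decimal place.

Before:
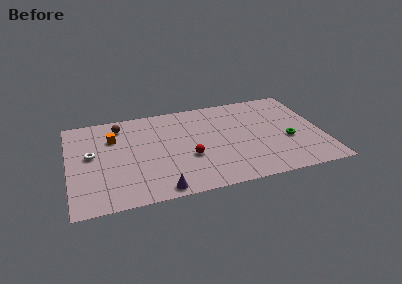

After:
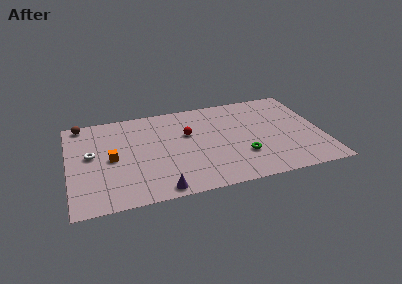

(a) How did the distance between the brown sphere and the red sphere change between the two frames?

+1.2

Before: roughly 6.2 units apart; after: 7.4. That's 1.2 units further apart.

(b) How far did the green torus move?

3.2

The green torus moved from about (14.4, 3.9) to (11.3, 3.0), a distance of √(3.1² + 0.9²) ≈ 3.2.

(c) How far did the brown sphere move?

2.6

The brown sphere was near (3.5, 8.2) before and (1.0, 9.0) after, so it travelled √(2.5² + 0.8²) ≈ 2.6 units.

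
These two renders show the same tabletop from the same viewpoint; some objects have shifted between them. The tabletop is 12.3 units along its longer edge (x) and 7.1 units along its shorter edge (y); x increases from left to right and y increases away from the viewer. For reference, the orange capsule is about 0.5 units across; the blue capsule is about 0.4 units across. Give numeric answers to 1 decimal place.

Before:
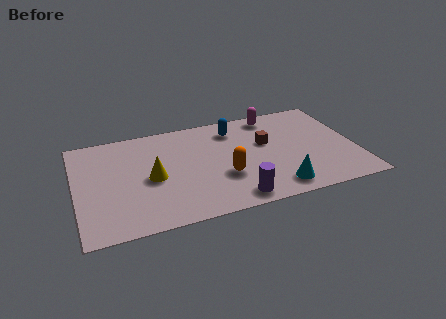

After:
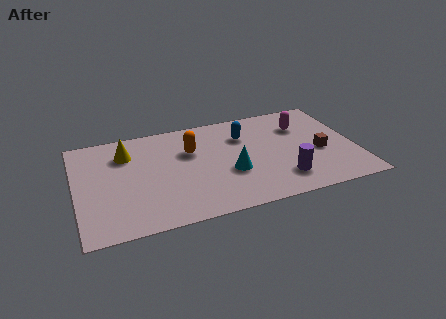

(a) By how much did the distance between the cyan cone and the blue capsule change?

-2.3

The distance was about 4.8 in the first image and 2.5 in the second, so they moved 2.3 units closer together.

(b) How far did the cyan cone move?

2.5

The cyan cone was near (8.6, 1.1) before and (6.7, 2.7) after, so it travelled √(1.9² + 1.6²) ≈ 2.5 units.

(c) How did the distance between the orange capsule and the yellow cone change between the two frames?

-0.3

Before: roughly 3.2 units apart; after: 2.9. That's 0.3 units closer together.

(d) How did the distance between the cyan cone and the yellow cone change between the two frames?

-0.6

The distance was about 5.7 in the first image and 5.1 in the second, so they moved 0.6 units closer together.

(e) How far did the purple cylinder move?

2.3

The purple cylinder was near (6.7, 0.9) before and (8.9, 1.6) after, so it travelled √(2.2² + 0.7²) ≈ 2.3 units.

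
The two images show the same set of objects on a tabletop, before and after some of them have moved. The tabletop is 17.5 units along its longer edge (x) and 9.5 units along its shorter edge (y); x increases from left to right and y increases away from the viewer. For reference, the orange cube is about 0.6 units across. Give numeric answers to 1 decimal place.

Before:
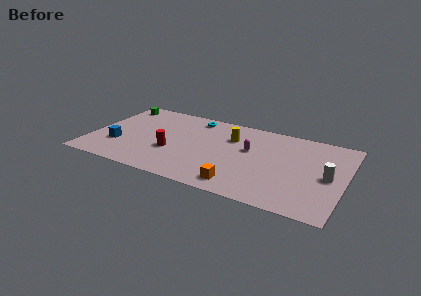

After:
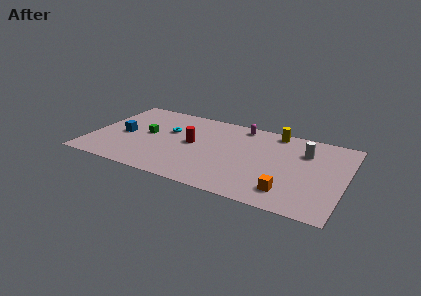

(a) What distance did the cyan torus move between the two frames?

2.7

From (6.7, 8.2) to (5.2, 5.9), the cyan torus covered √(1.5² + 2.3²) ≈ 2.7 units.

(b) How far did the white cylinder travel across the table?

2.9

The white cylinder moved from about (16.4, 4.5) to (14.6, 6.8), a distance of √(1.8² + 2.3²) ≈ 2.9.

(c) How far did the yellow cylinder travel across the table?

3.4

From (9.5, 6.7) to (12.4, 8.5), the yellow cylinder covered √(2.9² + 1.8²) ≈ 3.4 units.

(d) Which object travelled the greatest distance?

the green cube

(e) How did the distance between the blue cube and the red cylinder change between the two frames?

+1.1

The distance was about 3.7 in the first image and 4.8 in the second, so they moved 1.1 units further apart.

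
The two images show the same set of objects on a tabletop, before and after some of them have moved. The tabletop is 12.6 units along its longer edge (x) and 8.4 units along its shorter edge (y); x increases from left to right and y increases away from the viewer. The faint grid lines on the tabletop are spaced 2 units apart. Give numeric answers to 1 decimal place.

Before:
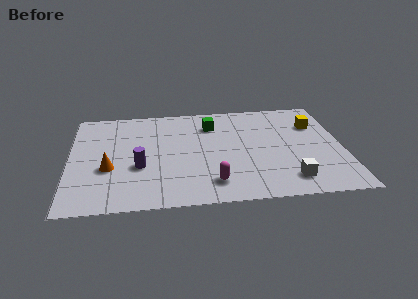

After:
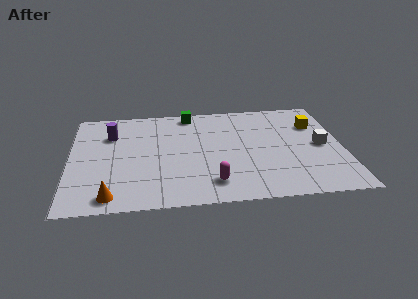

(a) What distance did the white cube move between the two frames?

3.1

The white cube moved from about (10.0, 1.5) to (11.6, 4.1), a distance of √(1.6² + 2.6²) ≈ 3.1.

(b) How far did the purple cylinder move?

3.1

The purple cylinder was near (3.2, 3.2) before and (1.9, 6.0) after, so it travelled √(1.3² + 2.8²) ≈ 3.1 units.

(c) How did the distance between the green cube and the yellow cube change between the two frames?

+1.2

They were about 4.8 units apart before and 6.0 after — 1.2 units further apart.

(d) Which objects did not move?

the magenta capsule and the yellow cube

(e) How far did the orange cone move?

2.2

The orange cone moved from about (1.8, 3.2) to (1.9, 1.0), a distance of √(0.1² + 2.2²) ≈ 2.2.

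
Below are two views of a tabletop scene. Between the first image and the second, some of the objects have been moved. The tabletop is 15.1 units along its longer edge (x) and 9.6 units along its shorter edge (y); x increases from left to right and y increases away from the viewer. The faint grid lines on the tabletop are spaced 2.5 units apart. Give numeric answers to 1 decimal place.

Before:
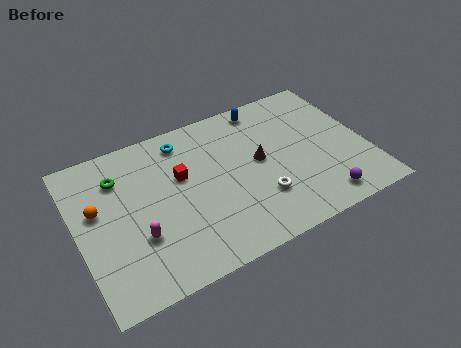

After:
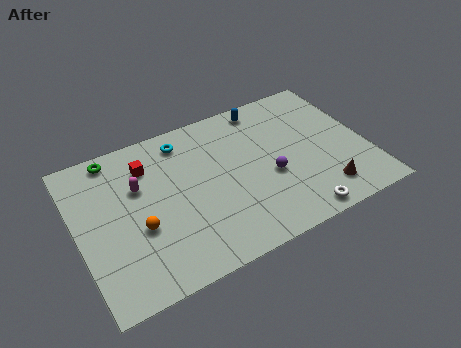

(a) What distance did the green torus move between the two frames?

1.4

The green torus was near (2.4, 7.2) before and (2.3, 8.6) after, so it travelled √(0.1² + 1.4²) ≈ 1.4 units.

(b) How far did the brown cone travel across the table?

4.4

The brown cone moved from about (9.5, 5.1) to (12.4, 1.8), a distance of √(2.9² + 3.3²) ≈ 4.4.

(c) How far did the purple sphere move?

3.5

From (12.2, 1.3) to (9.9, 3.9), the purple sphere covered √(2.3² + 2.6²) ≈ 3.5 units.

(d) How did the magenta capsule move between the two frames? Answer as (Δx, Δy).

(0.4, 3.0)

The magenta capsule was at about (2.9, 3.2) and moved to about (3.3, 6.2).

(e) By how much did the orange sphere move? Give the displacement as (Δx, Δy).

(1.9, -2.0)

The orange sphere started near (1.1, 5.7) and ended near (3.0, 3.7).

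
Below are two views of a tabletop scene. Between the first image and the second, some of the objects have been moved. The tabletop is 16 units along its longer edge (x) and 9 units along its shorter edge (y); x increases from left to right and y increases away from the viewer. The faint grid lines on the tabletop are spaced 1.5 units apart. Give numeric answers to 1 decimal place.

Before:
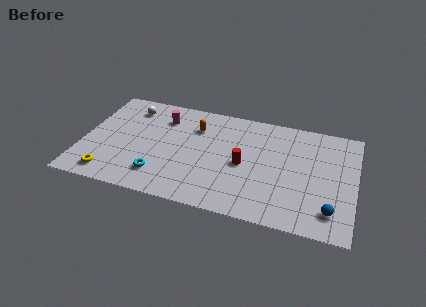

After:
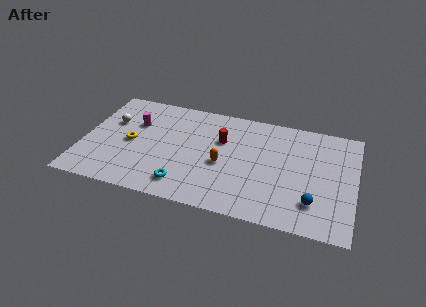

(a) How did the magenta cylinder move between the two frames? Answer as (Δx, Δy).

(-1.6, -0.9)

From the two frames, the magenta cylinder sits at roughly (4.5, 6.9) before and (2.9, 6.0) after.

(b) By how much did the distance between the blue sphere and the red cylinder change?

+1.0

Before: roughly 5.7 units apart; after: 6.7. That's 1.0 units further apart.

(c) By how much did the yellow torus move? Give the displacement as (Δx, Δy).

(1.0, 3.0)

The yellow torus started near (1.8, 1.3) and ended near (2.8, 4.3).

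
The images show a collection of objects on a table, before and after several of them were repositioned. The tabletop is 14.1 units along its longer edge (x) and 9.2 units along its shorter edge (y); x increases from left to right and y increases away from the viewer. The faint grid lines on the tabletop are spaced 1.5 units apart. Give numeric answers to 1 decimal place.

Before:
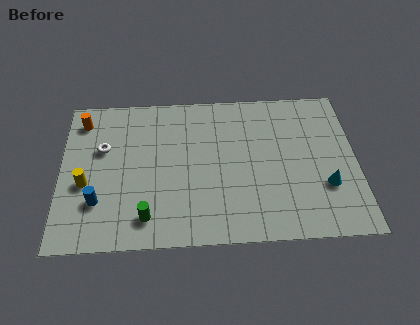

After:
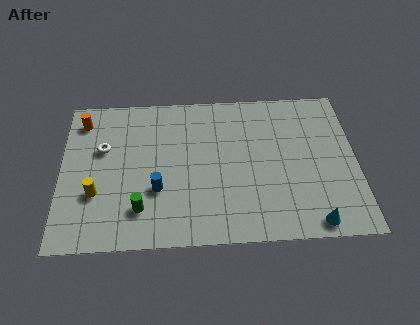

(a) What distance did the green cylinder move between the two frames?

0.6

The green cylinder was near (4.1, 1.6) before and (3.8, 2.1) after, so it travelled √(0.3² + 0.5²) ≈ 0.6 units.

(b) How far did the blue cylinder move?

2.9

The blue cylinder was near (1.8, 2.6) before and (4.6, 3.2) after, so it travelled √(2.8² + 0.6²) ≈ 2.9 units.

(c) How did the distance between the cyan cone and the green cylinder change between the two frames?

-0.4

The distance was about 8.6 in the first image and 8.2 in the second, so they moved 0.4 units closer together.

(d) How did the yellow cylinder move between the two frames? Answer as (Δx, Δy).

(0.5, -0.6)

The yellow cylinder was at about (1.2, 3.7) and moved to about (1.7, 3.1).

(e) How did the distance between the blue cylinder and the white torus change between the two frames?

+0.5

Before: roughly 3.2 units apart; after: 3.7. That's 0.5 units further apart.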